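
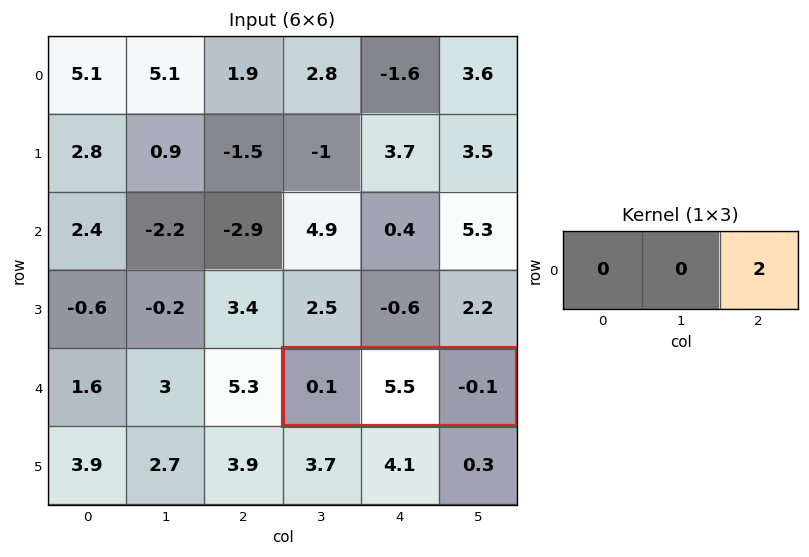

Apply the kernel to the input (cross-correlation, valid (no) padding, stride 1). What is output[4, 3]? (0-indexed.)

-0.2

The receptive field on the input at this output position is [0.1 5.5 -0.1]. Elementwise product with the kernel and sum: -0.1·2.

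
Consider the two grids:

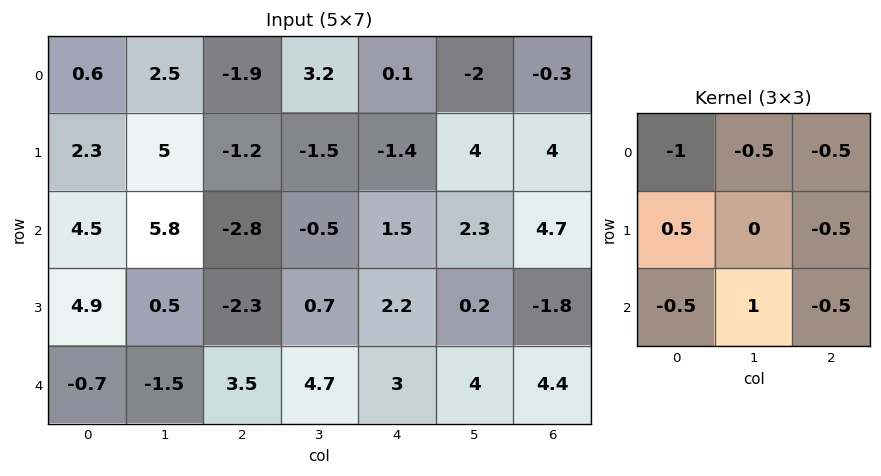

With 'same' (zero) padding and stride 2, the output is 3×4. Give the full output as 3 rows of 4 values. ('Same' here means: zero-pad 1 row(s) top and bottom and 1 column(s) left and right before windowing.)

-1.45 -3.3 -0.05 1
-1.9 -3.4 0.55 -6.75
-1.95 -2.8 -1.55 2.7

Output[0,0]: The receptive field on the zero-padded input at this output position is [0 0 0 / 0 0.6 2.5 / 0 2.3 5]. Elementwise product with the kernel and sum: 0·-1 + 0·-0.5 + 0·-0.5 + 0·0.5 + 2.5·-0.5 + 0·-0.5 + 2.3·1 + 5·-0.5.
Output[0,1]: The receptive field on the zero-padded input at this output position is [0 0 0 / 2.5 -1.9 3.2 / 5 -1.2 -1.5]. Elementwise product with the kernel and sum: 0·-1 + 0·-0.5 + 0·-0.5 + 2.5·0.5 + 3.2·-0.5 + 5·-0.5 + -1.2·1 + -1.5·-0.5.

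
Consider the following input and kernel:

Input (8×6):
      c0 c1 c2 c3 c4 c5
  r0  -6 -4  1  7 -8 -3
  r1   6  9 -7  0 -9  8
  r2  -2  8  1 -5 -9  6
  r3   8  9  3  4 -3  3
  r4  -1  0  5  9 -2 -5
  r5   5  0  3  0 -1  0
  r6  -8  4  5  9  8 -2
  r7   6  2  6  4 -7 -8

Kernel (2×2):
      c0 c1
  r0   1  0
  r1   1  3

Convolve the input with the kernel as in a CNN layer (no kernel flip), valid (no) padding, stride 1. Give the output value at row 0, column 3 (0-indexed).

-20

The receptive field on the input at this output position is [7 -8 / 0 -9]. Elementwise product with the kernel and sum: 7·1 + 0·1 + -9·3.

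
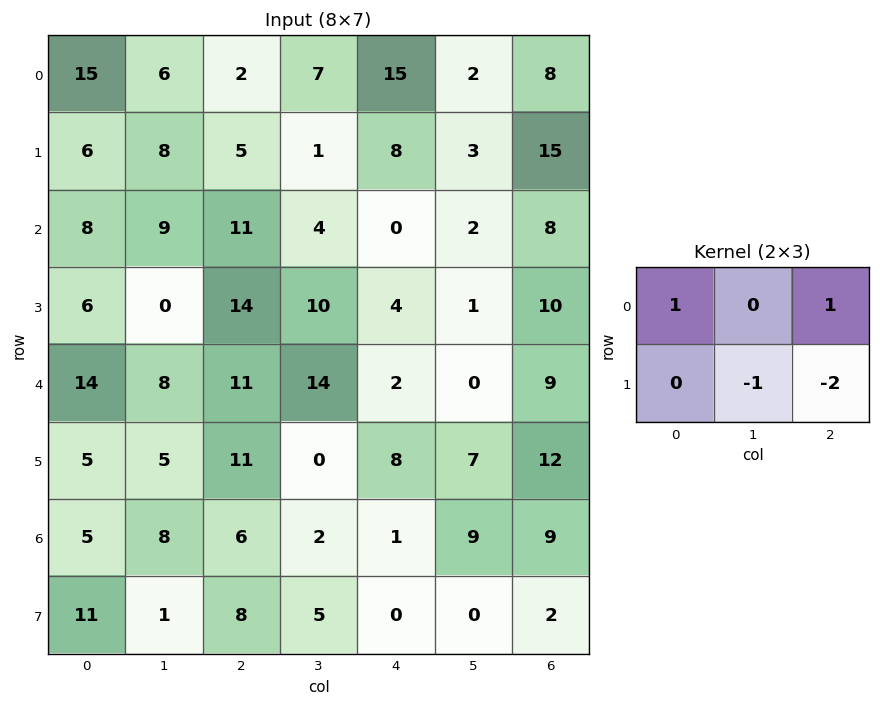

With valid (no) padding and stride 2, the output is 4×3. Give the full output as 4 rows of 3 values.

Output[0,0]: The receptive field on the input at this output position is [15 6 2 / 6 8 5]. Elementwise product with the kernel and sum: 15·1 + 2·1 + 8·-1 + 5·-2.
Output[0,1]: The receptive field on the input at this output position is [2 7 15 / 5 1 8]. Elementwise product with the kernel and sum: 2·1 + 15·1 + 1·-1 + 8·-2.

-1 0 -10
-9 -7 -13
-2 -3 -20
-6 2 6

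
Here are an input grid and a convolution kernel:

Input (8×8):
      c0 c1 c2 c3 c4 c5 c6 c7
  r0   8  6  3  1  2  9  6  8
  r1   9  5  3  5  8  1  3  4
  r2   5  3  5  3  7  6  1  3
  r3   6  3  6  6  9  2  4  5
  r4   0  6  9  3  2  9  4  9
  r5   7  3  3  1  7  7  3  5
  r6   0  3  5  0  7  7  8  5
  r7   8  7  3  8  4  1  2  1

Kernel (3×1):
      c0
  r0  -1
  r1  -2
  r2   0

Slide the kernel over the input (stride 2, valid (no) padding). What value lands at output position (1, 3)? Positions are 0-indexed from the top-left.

The receptive field on the input at this output position is [1 / 4 / 4]. Elementwise product with the kernel and sum: 1·-1 + 4·-2.

-9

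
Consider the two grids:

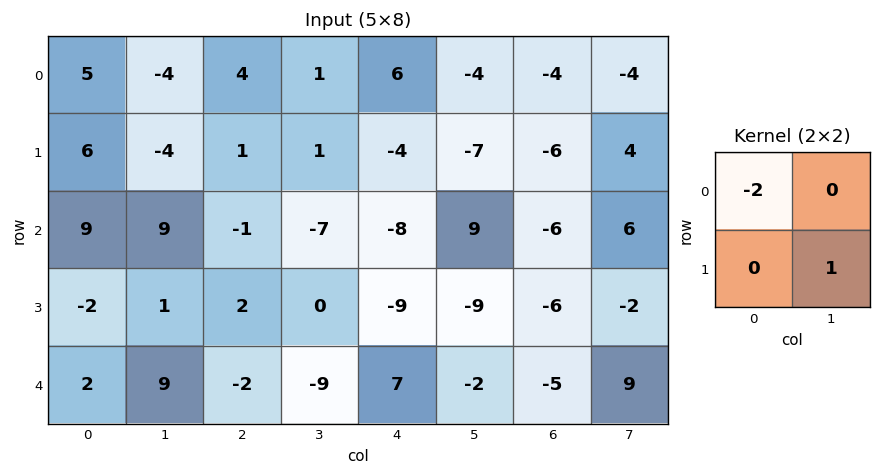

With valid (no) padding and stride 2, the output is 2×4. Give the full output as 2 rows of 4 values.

Output[0,0]: The receptive field on the input at this output position is [5 -4 / 6 -4]. Elementwise product with the kernel and sum: 5·-2 + -4·1.

-14 -7 -19 12
-17 2 7 10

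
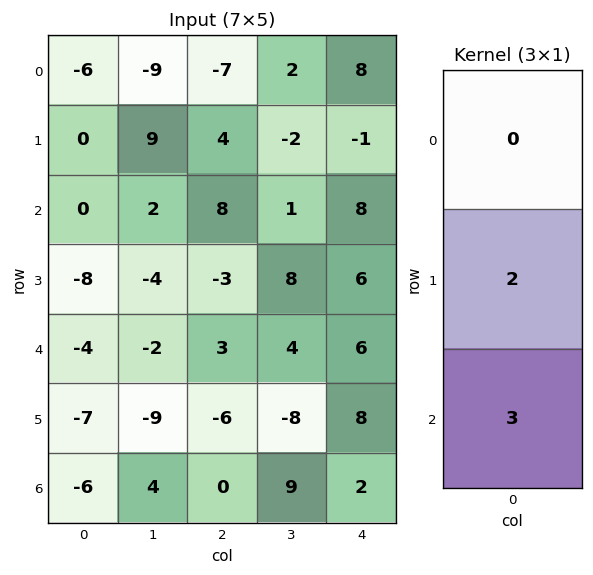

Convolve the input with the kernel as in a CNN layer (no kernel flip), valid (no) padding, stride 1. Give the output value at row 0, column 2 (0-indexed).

32

The receptive field on the input at this output position is [-7 / 4 / 8]. Elementwise product with the kernel and sum: 4·2 + 8·3.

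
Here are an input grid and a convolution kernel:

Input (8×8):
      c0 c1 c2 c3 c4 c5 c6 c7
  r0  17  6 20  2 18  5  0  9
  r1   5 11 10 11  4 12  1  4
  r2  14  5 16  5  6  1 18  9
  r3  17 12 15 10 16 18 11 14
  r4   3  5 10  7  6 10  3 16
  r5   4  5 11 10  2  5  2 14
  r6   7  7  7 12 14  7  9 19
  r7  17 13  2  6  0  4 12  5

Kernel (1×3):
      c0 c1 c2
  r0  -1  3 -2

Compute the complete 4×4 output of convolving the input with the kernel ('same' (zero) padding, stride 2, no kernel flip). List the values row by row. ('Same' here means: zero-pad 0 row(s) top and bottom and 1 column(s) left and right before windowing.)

39 50 42 -23
32 33 11 35
-1 11 -9 -33
7 -10 16 -18

Output[0,0]: The receptive field on the zero-padded input at this output position is [0 17 6]. Elementwise product with the kernel and sum: 0·-1 + 17·3 + 6·-2.
Output[0,1]: The receptive field on the zero-padded input at this output position is [6 20 2]. Elementwise product with the kernel and sum: 6·-1 + 20·3 + 2·-2.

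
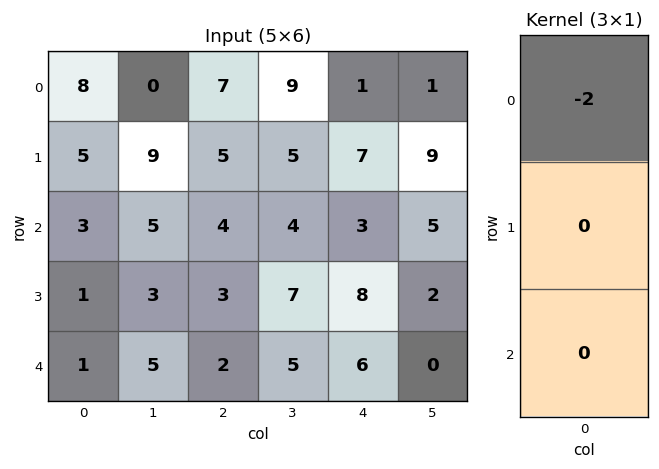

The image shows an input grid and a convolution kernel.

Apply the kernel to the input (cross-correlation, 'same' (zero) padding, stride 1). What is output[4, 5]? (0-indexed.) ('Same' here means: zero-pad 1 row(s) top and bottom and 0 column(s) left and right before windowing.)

The receptive field on the zero-padded input at this output position is [2 / 0 / 0]. Elementwise product with the kernel and sum: 2·-2.

-4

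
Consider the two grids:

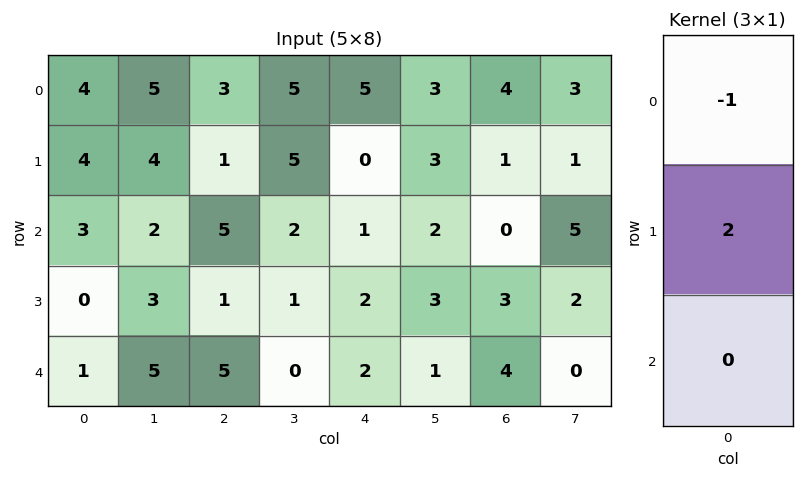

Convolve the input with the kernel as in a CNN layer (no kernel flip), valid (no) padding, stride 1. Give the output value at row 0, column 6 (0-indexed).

The receptive field on the input at this output position is [4 / 1 / 0]. Elementwise product with the kernel and sum: 4·-1 + 1·2.

-2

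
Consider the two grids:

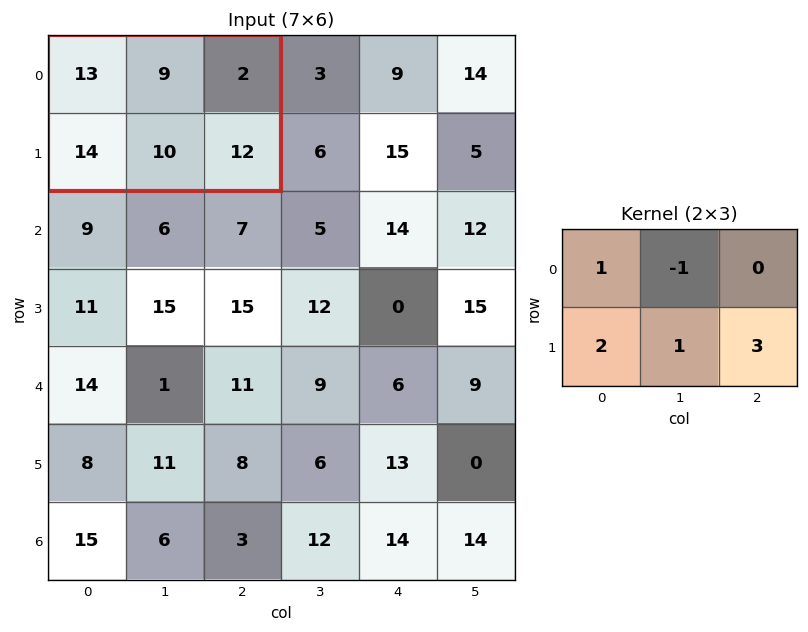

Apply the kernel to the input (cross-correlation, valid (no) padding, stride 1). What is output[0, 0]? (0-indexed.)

The receptive field on the input at this output position is [13 9 2 / 14 10 12]. Elementwise product with the kernel and sum: 13·1 + 9·-1 + 14·2 + 10·1 + 12·3.

78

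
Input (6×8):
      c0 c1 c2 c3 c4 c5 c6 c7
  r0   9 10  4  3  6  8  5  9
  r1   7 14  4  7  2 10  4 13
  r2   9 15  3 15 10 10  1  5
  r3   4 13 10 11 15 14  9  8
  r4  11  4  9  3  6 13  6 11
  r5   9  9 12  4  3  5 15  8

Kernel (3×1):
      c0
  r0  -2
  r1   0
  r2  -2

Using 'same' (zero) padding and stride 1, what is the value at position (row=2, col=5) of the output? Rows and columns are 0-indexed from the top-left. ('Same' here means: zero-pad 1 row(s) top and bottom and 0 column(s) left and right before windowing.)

-48

The receptive field on the zero-padded input at this output position is [10 / 10 / 14]. Elementwise product with the kernel and sum: 10·-2 + 14·-2.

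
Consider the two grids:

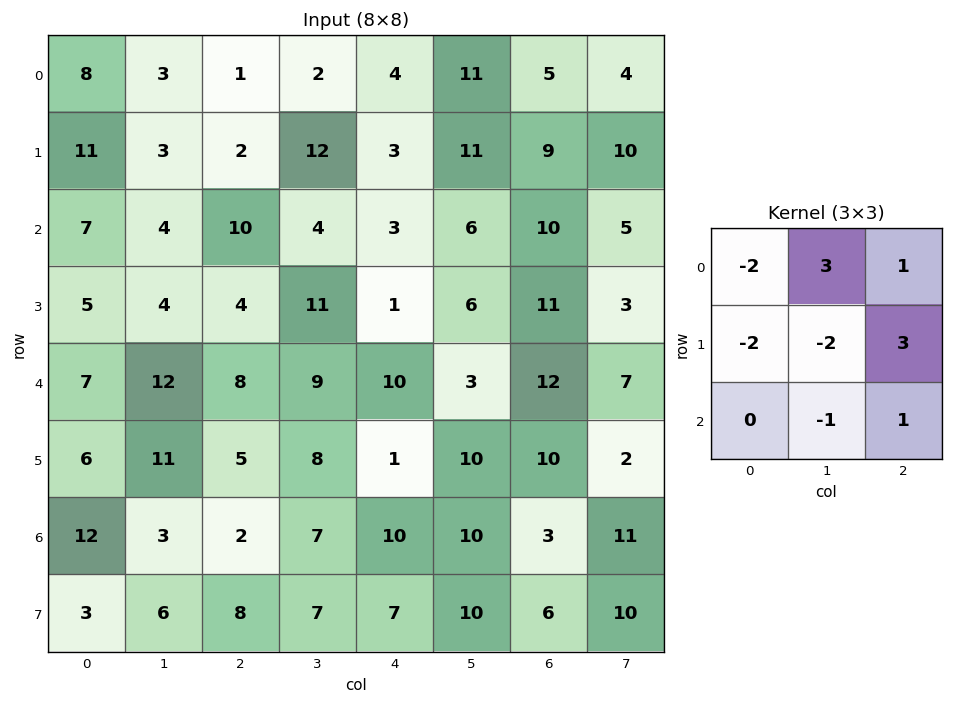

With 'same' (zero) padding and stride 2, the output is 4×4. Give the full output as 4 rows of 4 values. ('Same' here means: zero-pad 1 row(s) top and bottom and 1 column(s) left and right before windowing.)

-15 8 29 -19
33 3 5 -10
46 5 -33 7
17 11 -4 23

Output[0,0]: The receptive field on the zero-padded input at this output position is [0 0 0 / 0 8 3 / 0 11 3]. Elementwise product with the kernel and sum: 0·-2 + 0·3 + 0·1 + 0·-2 + 8·-2 + 3·3 + 11·-1 + 3·1.
Output[0,1]: The receptive field on the zero-padded input at this output position is [0 0 0 / 3 1 2 / 3 2 12]. Elementwise product with the kernel and sum: 0·-2 + 0·3 + 0·1 + 3·-2 + 1·-2 + 2·3 + 2·-1 + 12·1.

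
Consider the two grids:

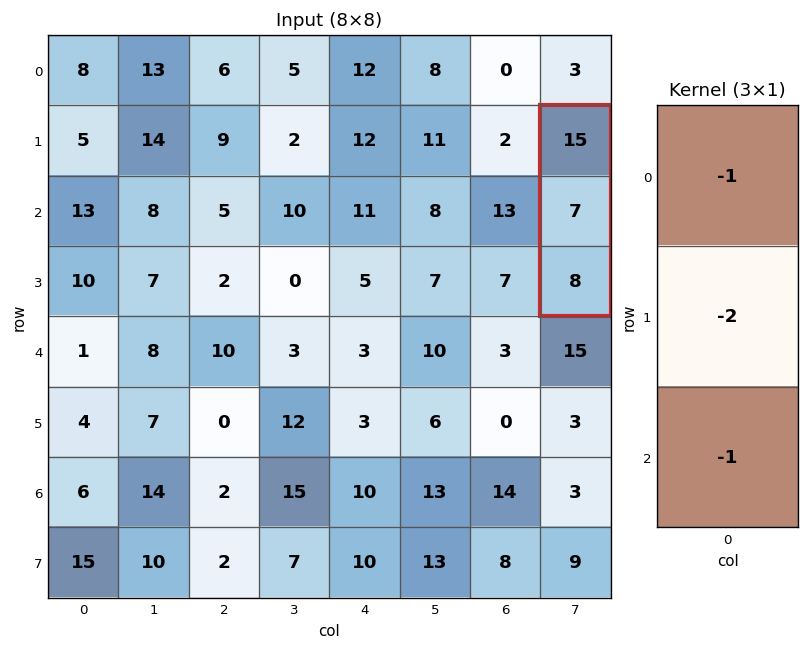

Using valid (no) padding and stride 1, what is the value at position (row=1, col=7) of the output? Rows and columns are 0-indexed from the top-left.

-37

The receptive field on the input at this output position is [15 / 7 / 8]. Elementwise product with the kernel and sum: 15·-1 + 7·-2 + 8·-1.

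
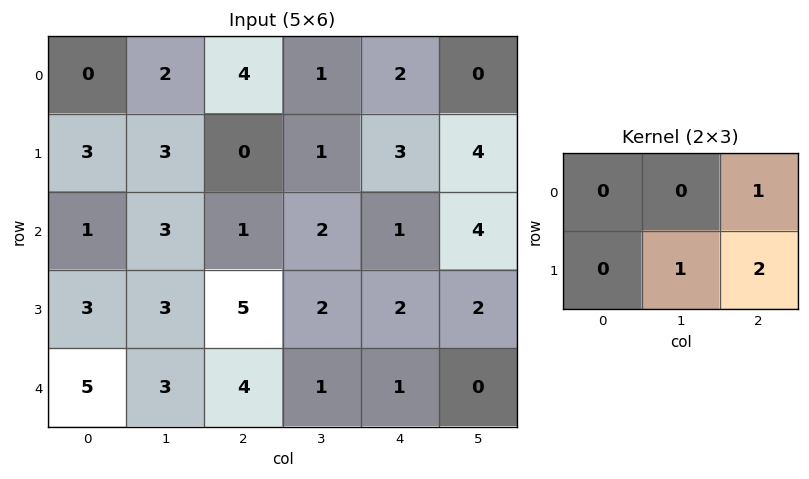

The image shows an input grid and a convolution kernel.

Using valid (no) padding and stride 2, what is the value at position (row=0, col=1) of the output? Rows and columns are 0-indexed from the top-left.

9

The receptive field on the input at this output position is [4 1 2 / 0 1 3]. Elementwise product with the kernel and sum: 2·1 + 1·1 + 3·2.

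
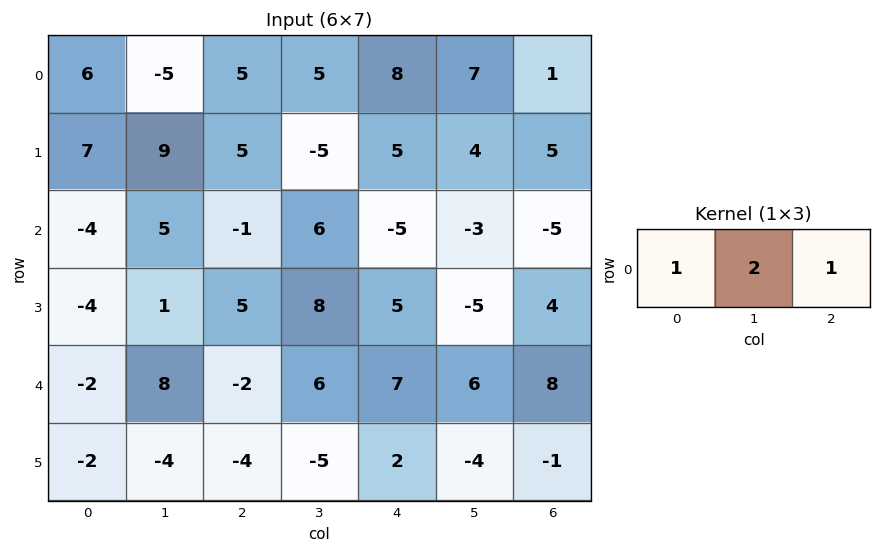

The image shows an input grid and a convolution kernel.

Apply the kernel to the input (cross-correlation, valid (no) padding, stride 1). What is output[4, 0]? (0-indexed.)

The receptive field on the input at this output position is [-2 8 -2]. Elementwise product with the kernel and sum: -2·1 + 8·2 + -2·1.

12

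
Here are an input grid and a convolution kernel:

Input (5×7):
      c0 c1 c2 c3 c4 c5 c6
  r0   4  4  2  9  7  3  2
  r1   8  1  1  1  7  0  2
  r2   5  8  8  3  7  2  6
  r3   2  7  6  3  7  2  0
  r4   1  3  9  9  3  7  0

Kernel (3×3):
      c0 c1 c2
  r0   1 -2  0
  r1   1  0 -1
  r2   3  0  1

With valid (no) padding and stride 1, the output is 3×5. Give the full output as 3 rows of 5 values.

26 27 9 7 33
15 28 25 -1 29
-3 14 31 24 19

Output[0,0]: The receptive field on the input at this output position is [4 4 2 / 8 1 1 / 5 8 8]. Elementwise product with the kernel and sum: 4·1 + 4·-2 + 8·1 + 1·-1 + 5·3 + 8·1.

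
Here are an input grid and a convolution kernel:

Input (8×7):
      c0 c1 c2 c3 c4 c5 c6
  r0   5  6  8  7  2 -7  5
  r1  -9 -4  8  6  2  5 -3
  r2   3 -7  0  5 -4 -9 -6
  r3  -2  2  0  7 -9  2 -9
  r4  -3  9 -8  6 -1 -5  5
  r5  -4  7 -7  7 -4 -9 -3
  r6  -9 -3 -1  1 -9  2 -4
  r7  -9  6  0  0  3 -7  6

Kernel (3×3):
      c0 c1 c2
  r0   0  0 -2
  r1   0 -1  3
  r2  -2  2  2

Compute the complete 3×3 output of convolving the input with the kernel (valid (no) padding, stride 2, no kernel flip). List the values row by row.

-8 -2 -46
6 0 -15
-2 -31 4

Output[0,0]: The receptive field on the input at this output position is [5 6 8 / -9 -4 8 / 3 -7 0]. Elementwise product with the kernel and sum: 8·-2 + -4·-1 + 8·3 + 3·-2 + -7·2 + 0·2.
Output[0,1]: The receptive field on the input at this output position is [8 7 2 / 8 6 2 / 0 5 -4]. Elementwise product with the kernel and sum: 2·-2 + 6·-1 + 2·3 + 0·-2 + 5·2 + -4·2.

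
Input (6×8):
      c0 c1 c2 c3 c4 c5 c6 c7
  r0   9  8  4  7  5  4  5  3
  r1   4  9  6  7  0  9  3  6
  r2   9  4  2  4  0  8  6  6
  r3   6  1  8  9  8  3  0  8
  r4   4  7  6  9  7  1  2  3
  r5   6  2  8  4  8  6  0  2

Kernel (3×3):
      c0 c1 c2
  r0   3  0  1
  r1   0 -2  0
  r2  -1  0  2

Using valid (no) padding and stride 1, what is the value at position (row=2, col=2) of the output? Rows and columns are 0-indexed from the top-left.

The receptive field on the input at this output position is [2 4 0 / 8 9 8 / 6 9 7]. Elementwise product with the kernel and sum: 2·3 + 0·1 + 9·-2 + 6·-1 + 7·2.

-4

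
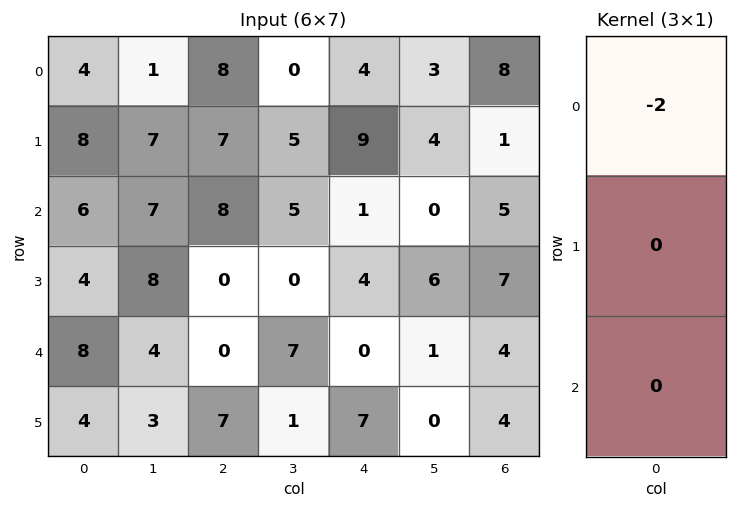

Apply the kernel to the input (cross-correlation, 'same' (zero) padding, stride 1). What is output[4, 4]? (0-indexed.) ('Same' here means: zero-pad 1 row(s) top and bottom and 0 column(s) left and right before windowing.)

-8

The receptive field on the zero-padded input at this output position is [4 / 0 / 7]. Elementwise product with the kernel and sum: 4·-2.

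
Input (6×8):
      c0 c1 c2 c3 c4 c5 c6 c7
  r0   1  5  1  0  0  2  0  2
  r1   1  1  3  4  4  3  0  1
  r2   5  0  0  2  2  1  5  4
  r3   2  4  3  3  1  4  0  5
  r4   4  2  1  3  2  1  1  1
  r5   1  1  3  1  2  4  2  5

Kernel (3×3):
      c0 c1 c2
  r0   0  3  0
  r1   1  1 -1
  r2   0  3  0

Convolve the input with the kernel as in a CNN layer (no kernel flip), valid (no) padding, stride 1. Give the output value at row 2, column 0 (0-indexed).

The receptive field on the input at this output position is [5 0 0 / 2 4 3 / 4 2 1]. Elementwise product with the kernel and sum: 0·3 + 2·1 + 4·1 + 3·-1 + 2·3.

9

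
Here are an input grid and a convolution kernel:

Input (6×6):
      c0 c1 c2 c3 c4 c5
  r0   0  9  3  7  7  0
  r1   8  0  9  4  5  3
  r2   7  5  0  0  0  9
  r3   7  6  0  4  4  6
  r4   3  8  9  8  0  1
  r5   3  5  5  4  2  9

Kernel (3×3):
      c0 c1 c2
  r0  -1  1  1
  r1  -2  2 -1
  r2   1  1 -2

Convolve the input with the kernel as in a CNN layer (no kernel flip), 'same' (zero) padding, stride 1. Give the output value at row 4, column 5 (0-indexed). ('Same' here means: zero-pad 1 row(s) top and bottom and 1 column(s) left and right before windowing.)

15

The receptive field on the zero-padded input at this output position is [4 6 0 / 0 1 0 / 2 9 0]. Elementwise product with the kernel and sum: 4·-1 + 6·1 + 0·1 + 0·-2 + 1·2 + 0·-1 + 2·1 + 9·1 + 0·-2.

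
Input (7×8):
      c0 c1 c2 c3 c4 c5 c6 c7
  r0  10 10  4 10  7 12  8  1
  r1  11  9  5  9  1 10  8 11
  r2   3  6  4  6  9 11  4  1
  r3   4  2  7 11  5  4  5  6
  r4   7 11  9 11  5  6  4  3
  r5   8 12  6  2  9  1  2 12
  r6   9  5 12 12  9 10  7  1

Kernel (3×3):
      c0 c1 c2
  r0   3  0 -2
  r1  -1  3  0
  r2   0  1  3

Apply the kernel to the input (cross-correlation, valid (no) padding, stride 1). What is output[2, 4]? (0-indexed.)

44

The receptive field on the input at this output position is [9 11 4 / 5 4 5 / 5 6 4]. Elementwise product with the kernel and sum: 9·3 + 4·-2 + 5·-1 + 4·3 + 6·1 + 4·3.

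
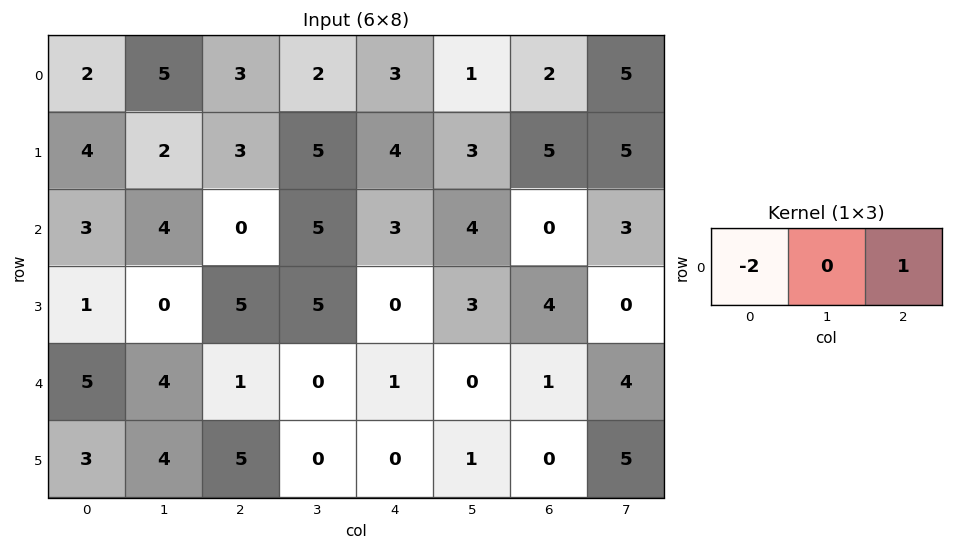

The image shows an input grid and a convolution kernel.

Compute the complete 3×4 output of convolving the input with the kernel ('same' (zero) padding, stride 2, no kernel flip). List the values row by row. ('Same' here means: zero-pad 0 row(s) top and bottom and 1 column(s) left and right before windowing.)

5 -8 -3 3
4 -3 -6 -5
4 -8 0 4

Output[0,0]: The receptive field on the zero-padded input at this output position is [0 2 5]. Elementwise product with the kernel and sum: 0·-2 + 5·1.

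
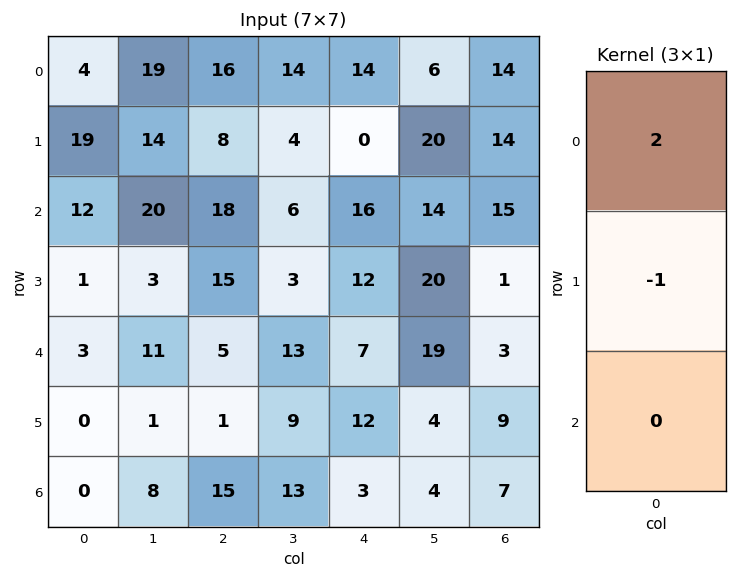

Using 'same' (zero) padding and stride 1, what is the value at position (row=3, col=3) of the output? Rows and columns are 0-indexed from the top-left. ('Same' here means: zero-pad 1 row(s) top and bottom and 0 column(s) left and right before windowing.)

The receptive field on the zero-padded input at this output position is [6 / 3 / 13]. Elementwise product with the kernel and sum: 6·2 + 3·-1.

9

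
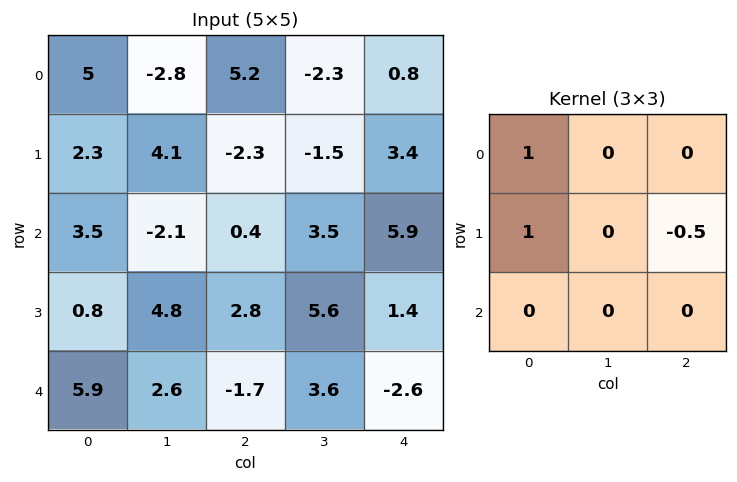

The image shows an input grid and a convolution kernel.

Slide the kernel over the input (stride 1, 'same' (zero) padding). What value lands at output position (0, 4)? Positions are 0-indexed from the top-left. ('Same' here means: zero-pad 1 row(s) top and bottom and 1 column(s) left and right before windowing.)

The receptive field on the zero-padded input at this output position is [0 0 0 / -2.3 0.8 0 / -1.5 3.4 0]. Elementwise product with the kernel and sum: 0·1 + -2.3·1 + 0·-0.5.

-2.3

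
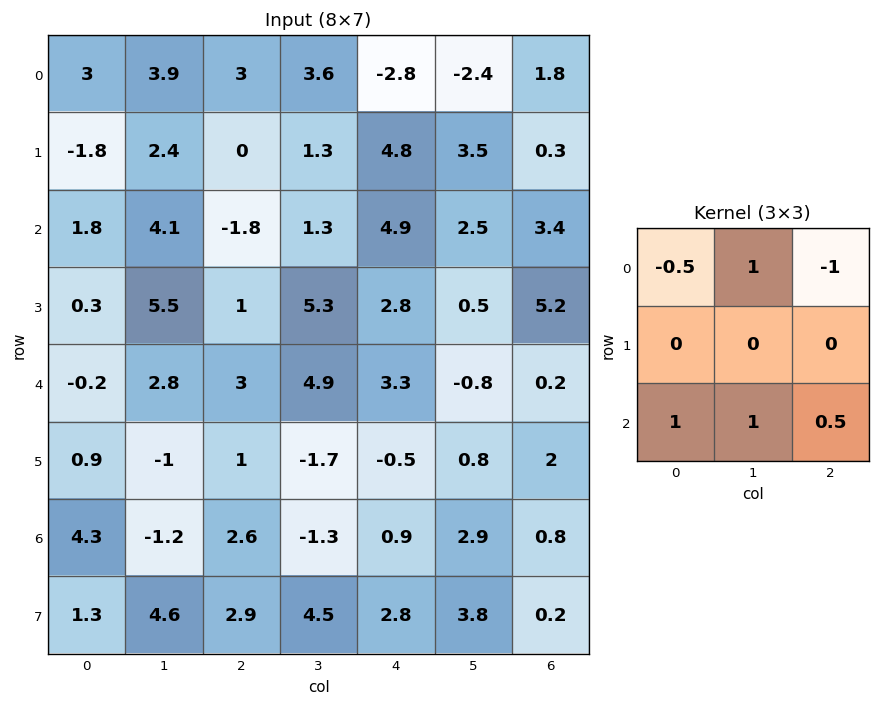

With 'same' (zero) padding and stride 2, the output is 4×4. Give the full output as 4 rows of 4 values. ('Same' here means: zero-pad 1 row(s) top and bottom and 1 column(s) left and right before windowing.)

-0.6 3.05 7.85 3.8
-1.15 6.65 9 4.25
-4.8 -7.9 -2.15 7.75
5.5 12.95 8.75 5.6

Output[0,0]: The receptive field on the zero-padded input at this output position is [0 0 0 / 0 3 3.9 / 0 -1.8 2.4]. Elementwise product with the kernel and sum: 0·-0.5 + 0·1 + 0·-1 + 0·1 + -1.8·1 + 2.4·0.5.
Output[0,1]: The receptive field on the zero-padded input at this output position is [0 0 0 / 3.9 3 3.6 / 2.4 0 1.3]. Elementwise product with the kernel and sum: 0·-0.5 + 0·1 + 0·-1 + 2.4·1 + 0·1 + 1.3·0.5.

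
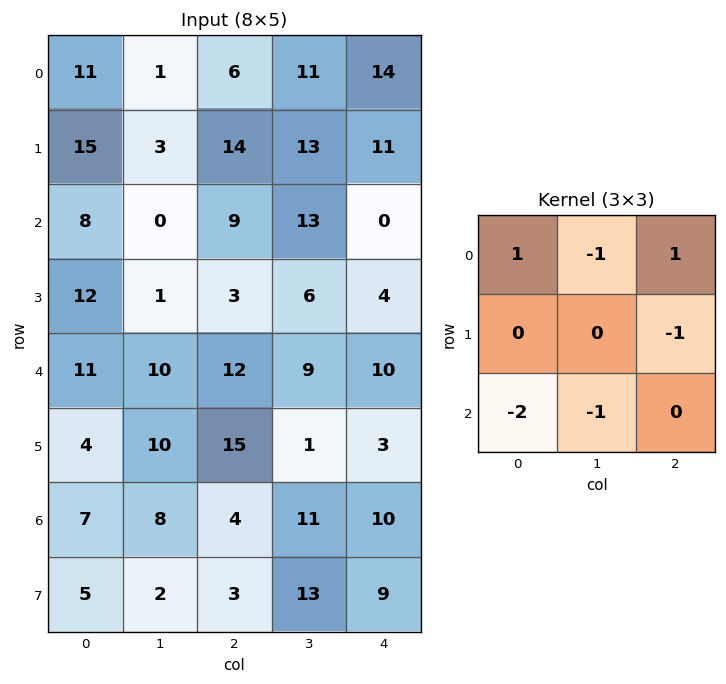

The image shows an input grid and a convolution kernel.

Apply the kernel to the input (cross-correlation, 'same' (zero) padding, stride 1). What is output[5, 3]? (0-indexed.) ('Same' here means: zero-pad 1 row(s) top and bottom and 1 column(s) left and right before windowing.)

-9

The receptive field on the zero-padded input at this output position is [12 9 10 / 15 1 3 / 4 11 10]. Elementwise product with the kernel and sum: 12·1 + 9·-1 + 10·1 + 3·-1 + 4·-2 + 11·-1.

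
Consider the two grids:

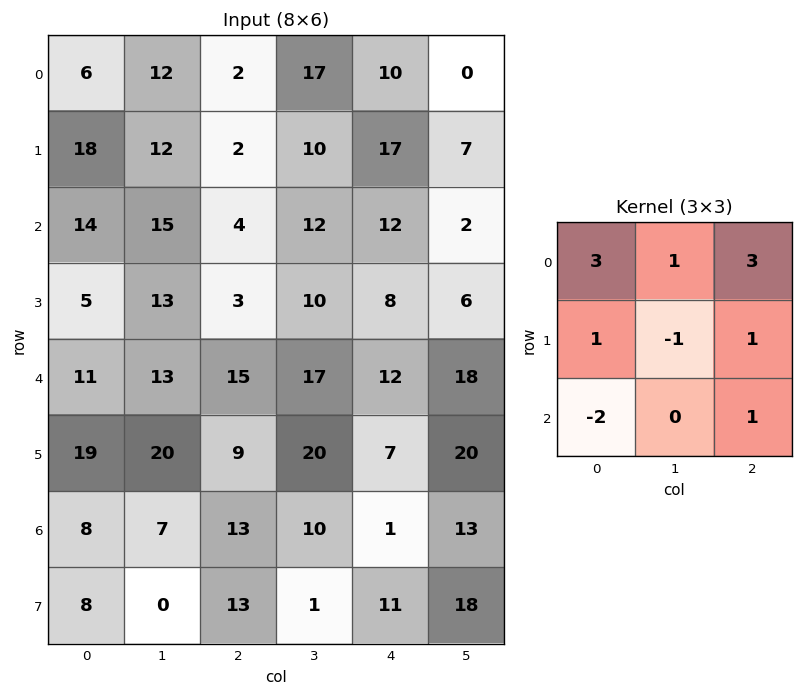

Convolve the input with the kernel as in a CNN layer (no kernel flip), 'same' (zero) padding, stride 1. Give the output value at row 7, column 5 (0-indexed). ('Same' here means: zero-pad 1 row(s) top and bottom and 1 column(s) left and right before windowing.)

9

The receptive field on the zero-padded input at this output position is [1 13 0 / 11 18 0 / 0 0 0]. Elementwise product with the kernel and sum: 1·3 + 13·1 + 0·3 + 11·1 + 18·-1 + 0·1 + 0·-2 + 0·1.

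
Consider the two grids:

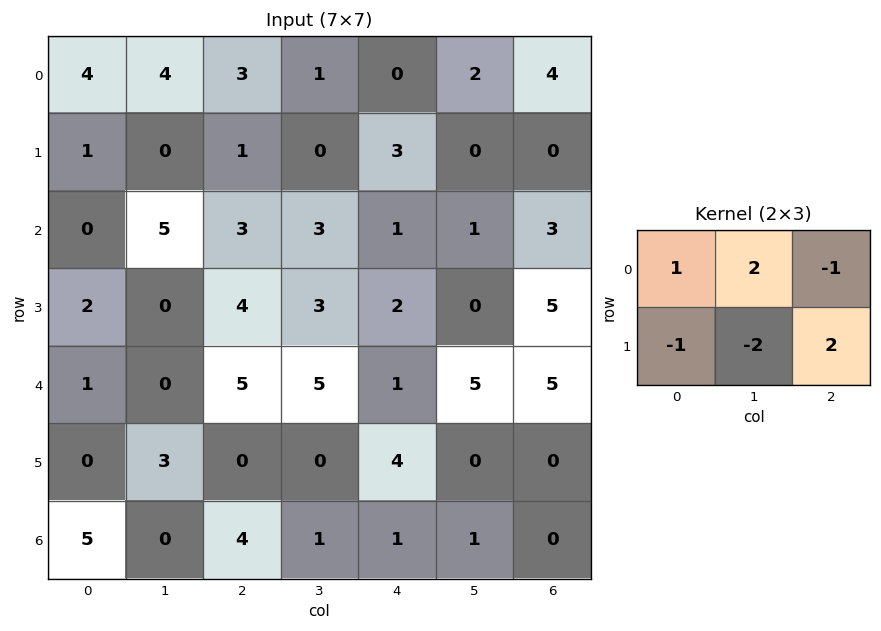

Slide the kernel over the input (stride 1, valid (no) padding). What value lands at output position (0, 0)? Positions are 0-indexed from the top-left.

10

The receptive field on the input at this output position is [4 4 3 / 1 0 1]. Elementwise product with the kernel and sum: 4·1 + 4·2 + 3·-1 + 1·-1 + 0·-2 + 1·2.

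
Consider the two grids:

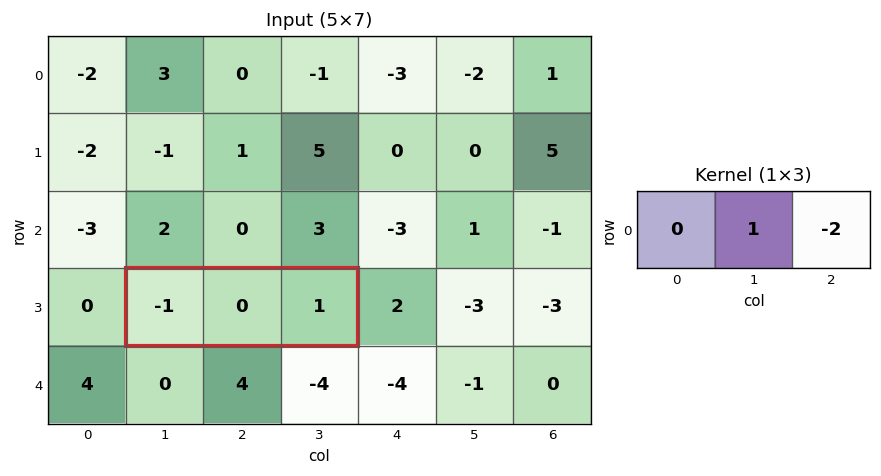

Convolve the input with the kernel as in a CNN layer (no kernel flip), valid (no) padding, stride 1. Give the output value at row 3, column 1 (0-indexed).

-2

The receptive field on the input at this output position is [-1 0 1]. Elementwise product with the kernel and sum: 0·1 + 1·-2.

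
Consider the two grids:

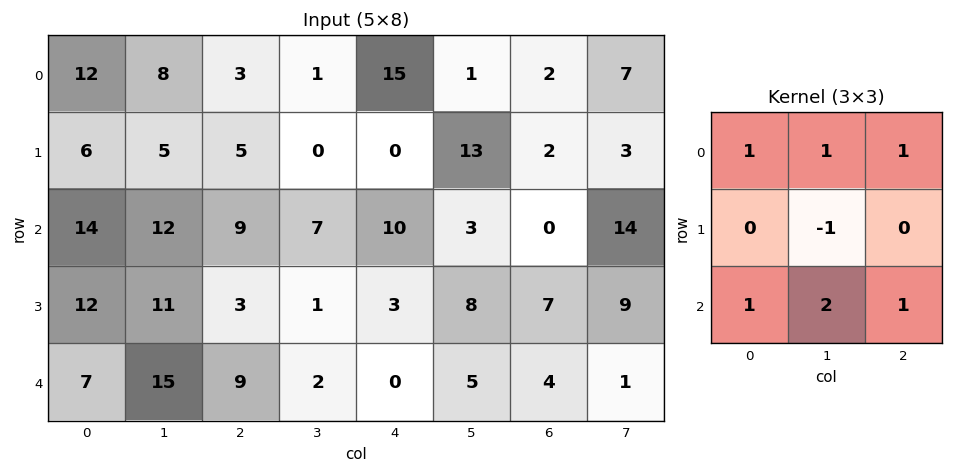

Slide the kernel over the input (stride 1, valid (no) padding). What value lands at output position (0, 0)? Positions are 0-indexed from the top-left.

The receptive field on the input at this output position is [12 8 3 / 6 5 5 / 14 12 9]. Elementwise product with the kernel and sum: 12·1 + 8·1 + 3·1 + 5·-1 + 14·1 + 12·2 + 9·1.

65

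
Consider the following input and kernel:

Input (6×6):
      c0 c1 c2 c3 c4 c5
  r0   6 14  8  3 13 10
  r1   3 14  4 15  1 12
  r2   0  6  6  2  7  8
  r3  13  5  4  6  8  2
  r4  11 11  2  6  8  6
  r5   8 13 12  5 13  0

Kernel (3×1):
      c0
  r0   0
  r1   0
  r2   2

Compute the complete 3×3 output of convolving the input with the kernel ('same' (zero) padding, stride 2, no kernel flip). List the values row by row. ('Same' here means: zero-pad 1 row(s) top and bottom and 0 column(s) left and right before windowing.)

6 8 2
26 8 16
16 24 26

Output[0,0]: The receptive field on the zero-padded input at this output position is [0 / 6 / 3]. Elementwise product with the kernel and sum: 3·2.
Output[0,1]: The receptive field on the zero-padded input at this output position is [0 / 8 / 4]. Elementwise product with the kernel and sum: 4·2.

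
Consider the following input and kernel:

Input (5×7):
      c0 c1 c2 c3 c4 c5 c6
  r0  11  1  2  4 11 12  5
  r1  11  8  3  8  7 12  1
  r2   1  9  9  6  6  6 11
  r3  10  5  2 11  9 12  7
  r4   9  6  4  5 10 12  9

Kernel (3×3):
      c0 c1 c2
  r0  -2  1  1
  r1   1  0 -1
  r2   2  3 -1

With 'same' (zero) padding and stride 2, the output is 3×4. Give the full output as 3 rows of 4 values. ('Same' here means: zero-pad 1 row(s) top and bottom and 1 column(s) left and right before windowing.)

Output[0,0]: The receptive field on the zero-padded input at this output position is [0 0 0 / 0 11 1 / 0 11 8]. Elementwise product with the kernel and sum: 0·-2 + 0·1 + 0·1 + 0·1 + 1·-1 + 0·2 + 11·3 + 8·-1.

24 14 17 39
35 3 40 28
9 4 -8 -5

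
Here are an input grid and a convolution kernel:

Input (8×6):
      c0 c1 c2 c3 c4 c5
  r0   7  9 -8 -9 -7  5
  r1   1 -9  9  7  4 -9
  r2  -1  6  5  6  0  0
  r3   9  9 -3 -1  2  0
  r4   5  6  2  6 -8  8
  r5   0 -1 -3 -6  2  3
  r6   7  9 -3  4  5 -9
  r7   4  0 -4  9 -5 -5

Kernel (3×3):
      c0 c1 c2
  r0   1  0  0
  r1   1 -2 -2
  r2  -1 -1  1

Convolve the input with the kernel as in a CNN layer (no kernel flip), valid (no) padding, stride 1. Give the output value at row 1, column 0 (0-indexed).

-43

The receptive field on the input at this output position is [1 -9 9 / -1 6 5 / 9 9 -3]. Elementwise product with the kernel and sum: 1·1 + -1·1 + 6·-2 + 5·-2 + 9·-1 + 9·-1 + -3·1.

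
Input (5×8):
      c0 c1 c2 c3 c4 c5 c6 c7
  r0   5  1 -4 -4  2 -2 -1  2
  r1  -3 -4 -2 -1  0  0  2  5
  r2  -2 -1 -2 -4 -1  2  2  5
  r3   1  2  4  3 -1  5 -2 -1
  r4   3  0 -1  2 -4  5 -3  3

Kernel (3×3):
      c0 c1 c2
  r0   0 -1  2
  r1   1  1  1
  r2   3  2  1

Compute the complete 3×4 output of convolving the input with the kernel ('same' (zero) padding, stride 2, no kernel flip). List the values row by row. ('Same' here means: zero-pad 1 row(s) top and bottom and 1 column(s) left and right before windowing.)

-4 -24 -7 8
-4 10 9 27
6 3 14 5

Output[0,0]: The receptive field on the zero-padded input at this output position is [0 0 0 / 0 5 1 / 0 -3 -4]. Elementwise product with the kernel and sum: 0·-1 + 0·2 + 0·1 + 5·1 + 1·1 + 0·3 + -3·2 + -4·1.
Output[0,1]: The receptive field on the zero-padded input at this output position is [0 0 0 / 1 -4 -4 / -4 -2 -1]. Elementwise product with the kernel and sum: 0·-1 + 0·2 + 1·1 + -4·1 + -4·1 + -4·3 + -2·2 + -1·1.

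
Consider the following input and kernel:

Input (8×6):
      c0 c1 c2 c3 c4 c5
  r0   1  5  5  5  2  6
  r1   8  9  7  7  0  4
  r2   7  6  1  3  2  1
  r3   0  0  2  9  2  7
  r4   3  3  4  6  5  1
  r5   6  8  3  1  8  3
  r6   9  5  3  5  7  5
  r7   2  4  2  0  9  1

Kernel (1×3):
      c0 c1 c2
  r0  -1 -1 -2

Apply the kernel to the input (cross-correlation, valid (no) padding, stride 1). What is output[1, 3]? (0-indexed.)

-15

The receptive field on the input at this output position is [7 0 4]. Elementwise product with the kernel and sum: 7·-1 + 0·-1 + 4·-2.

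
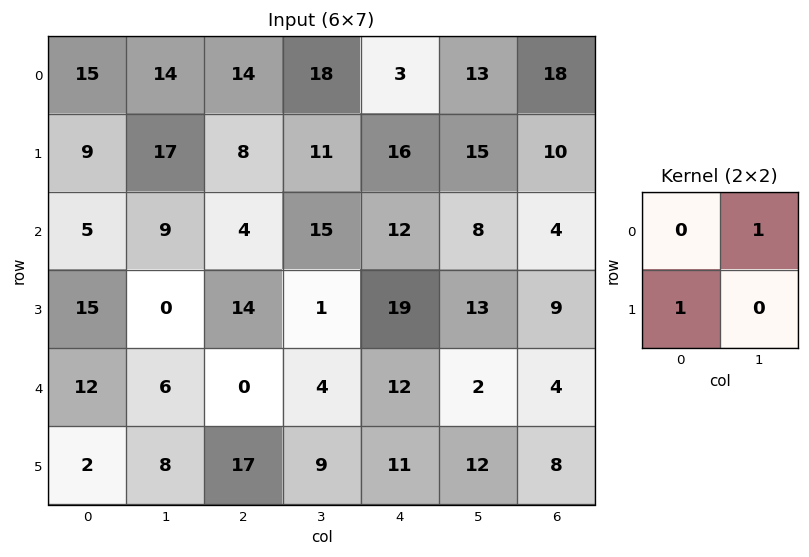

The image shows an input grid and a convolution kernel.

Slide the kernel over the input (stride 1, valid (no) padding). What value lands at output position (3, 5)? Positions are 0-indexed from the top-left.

11

The receptive field on the input at this output position is [13 9 / 2 4]. Elementwise product with the kernel and sum: 9·1 + 2·1.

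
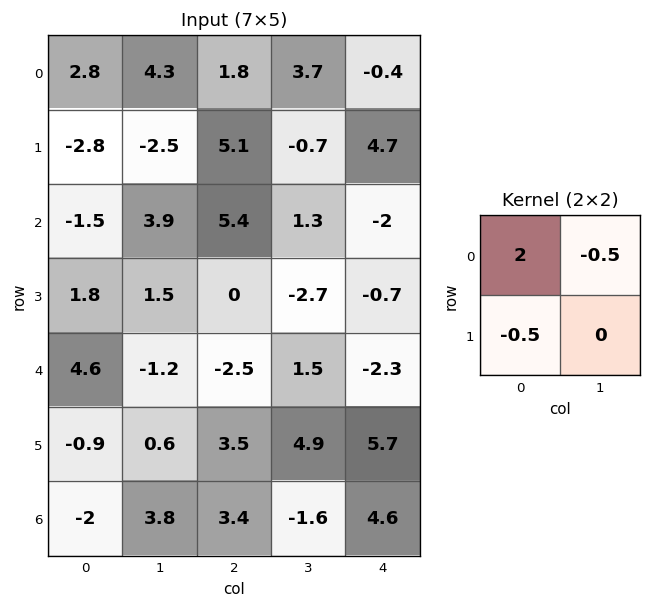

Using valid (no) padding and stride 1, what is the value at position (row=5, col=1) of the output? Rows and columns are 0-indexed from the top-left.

The receptive field on the input at this output position is [0.6 3.5 / 3.8 3.4]. Elementwise product with the kernel and sum: 0.6·2 + 3.5·-0.5 + 3.8·-0.5.

-2.45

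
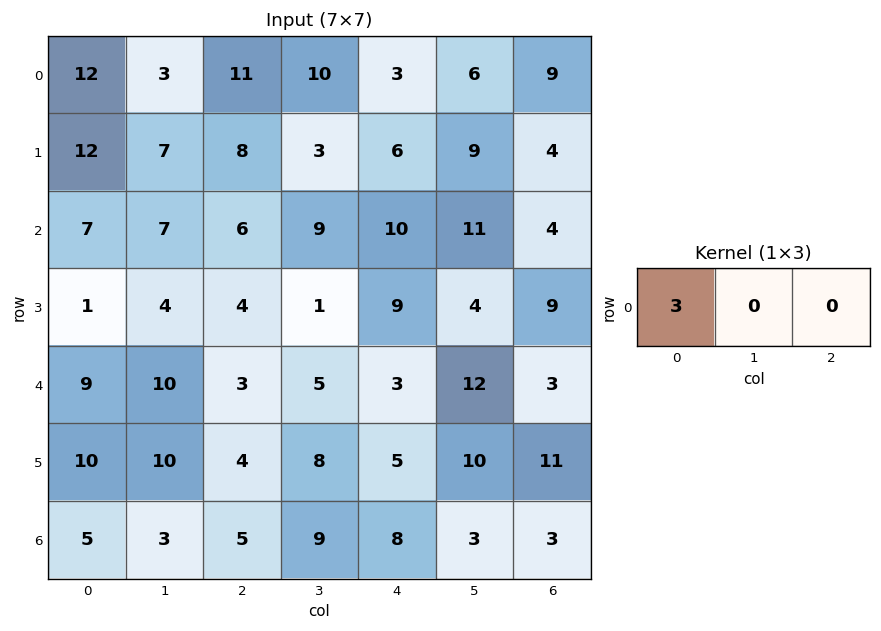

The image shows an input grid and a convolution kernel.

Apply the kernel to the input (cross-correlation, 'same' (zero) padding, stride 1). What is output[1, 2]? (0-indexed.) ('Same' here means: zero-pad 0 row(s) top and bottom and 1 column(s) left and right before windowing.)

21

The receptive field on the zero-padded input at this output position is [7 8 3]. Elementwise product with the kernel and sum: 7·3.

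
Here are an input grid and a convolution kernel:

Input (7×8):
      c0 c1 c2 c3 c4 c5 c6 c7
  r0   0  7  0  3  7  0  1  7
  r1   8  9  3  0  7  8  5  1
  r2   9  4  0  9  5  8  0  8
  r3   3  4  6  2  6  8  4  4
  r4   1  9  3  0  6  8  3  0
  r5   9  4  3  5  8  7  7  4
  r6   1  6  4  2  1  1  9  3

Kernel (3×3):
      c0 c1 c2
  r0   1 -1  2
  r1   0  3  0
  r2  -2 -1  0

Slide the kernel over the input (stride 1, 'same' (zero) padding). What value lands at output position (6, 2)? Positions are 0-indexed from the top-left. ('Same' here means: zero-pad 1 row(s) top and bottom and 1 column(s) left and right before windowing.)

The receptive field on the zero-padded input at this output position is [4 3 5 / 6 4 2 / 0 0 0]. Elementwise product with the kernel and sum: 4·1 + 3·-1 + 5·2 + 4·3 + 0·-2 + 0·-1.

23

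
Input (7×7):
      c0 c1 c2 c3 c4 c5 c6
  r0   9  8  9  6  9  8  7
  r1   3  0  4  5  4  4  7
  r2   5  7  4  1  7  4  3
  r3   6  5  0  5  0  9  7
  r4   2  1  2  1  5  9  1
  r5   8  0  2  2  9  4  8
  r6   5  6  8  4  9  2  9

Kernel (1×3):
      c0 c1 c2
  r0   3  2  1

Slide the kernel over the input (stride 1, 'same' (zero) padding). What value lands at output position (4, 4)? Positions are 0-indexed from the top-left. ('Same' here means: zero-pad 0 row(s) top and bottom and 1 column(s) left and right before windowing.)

22

The receptive field on the zero-padded input at this output position is [1 5 9]. Elementwise product with the kernel and sum: 1·3 + 5·2 + 9·1.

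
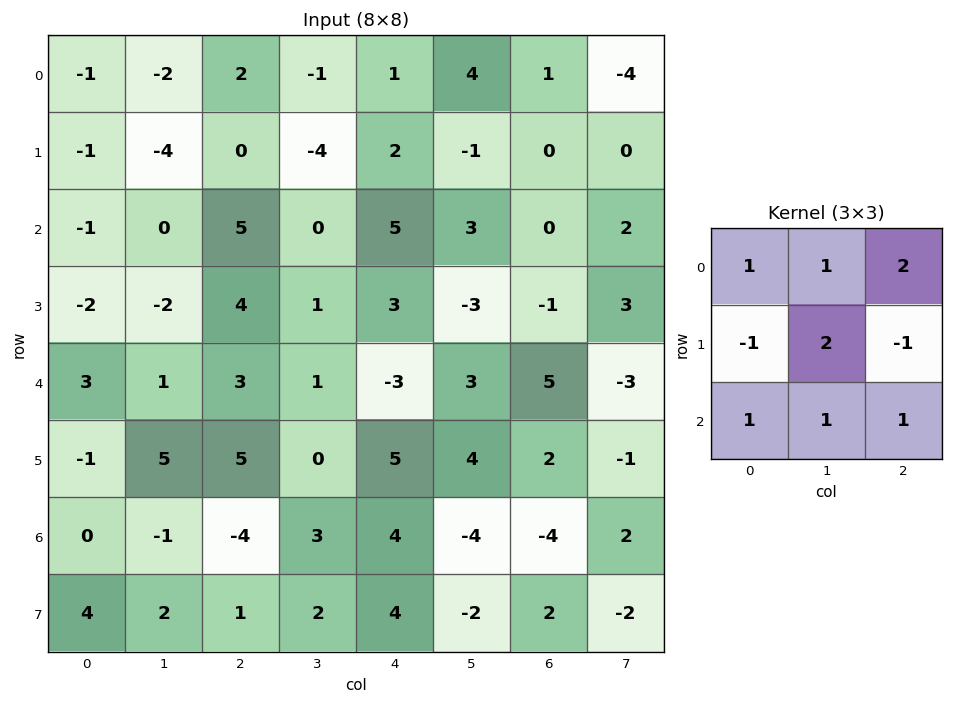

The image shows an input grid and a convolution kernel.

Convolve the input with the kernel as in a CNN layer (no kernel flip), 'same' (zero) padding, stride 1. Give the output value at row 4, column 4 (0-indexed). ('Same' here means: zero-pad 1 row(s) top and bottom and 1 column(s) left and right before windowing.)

The receptive field on the zero-padded input at this output position is [1 3 -3 / 1 -3 3 / 0 5 4]. Elementwise product with the kernel and sum: 1·1 + 3·1 + -3·2 + 1·-1 + -3·2 + 3·-1 + 0·1 + 5·1 + 4·1.

-3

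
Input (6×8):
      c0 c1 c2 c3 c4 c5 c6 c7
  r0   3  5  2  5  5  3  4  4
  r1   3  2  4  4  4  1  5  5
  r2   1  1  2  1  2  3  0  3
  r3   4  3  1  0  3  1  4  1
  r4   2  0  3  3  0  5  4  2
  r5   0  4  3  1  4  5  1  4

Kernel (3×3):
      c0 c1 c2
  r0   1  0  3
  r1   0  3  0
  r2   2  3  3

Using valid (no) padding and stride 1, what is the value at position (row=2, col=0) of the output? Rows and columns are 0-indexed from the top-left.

The receptive field on the input at this output position is [1 1 2 / 4 3 1 / 2 0 3]. Elementwise product with the kernel and sum: 1·1 + 2·3 + 3·3 + 2·2 + 0·3 + 3·3.

29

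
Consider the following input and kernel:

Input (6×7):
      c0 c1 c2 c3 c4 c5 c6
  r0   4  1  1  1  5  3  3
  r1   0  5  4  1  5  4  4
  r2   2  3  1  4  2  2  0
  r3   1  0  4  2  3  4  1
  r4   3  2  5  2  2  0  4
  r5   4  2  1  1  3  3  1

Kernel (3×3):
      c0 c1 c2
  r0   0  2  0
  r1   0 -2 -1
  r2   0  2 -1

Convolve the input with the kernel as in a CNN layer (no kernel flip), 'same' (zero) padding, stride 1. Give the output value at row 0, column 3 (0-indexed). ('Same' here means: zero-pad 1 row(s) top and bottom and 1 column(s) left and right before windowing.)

-10

The receptive field on the zero-padded input at this output position is [0 0 0 / 1 1 5 / 4 1 5]. Elementwise product with the kernel and sum: 0·2 + 1·-2 + 5·-1 + 1·2 + 5·-1.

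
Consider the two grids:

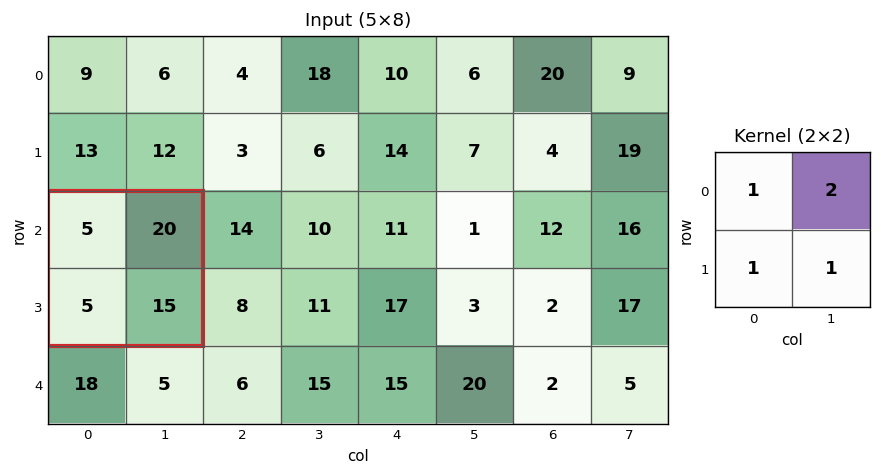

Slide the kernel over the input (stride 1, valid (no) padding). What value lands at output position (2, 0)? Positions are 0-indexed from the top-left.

65

The receptive field on the input at this output position is [5 20 / 5 15]. Elementwise product with the kernel and sum: 5·1 + 20·2 + 5·1 + 15·1.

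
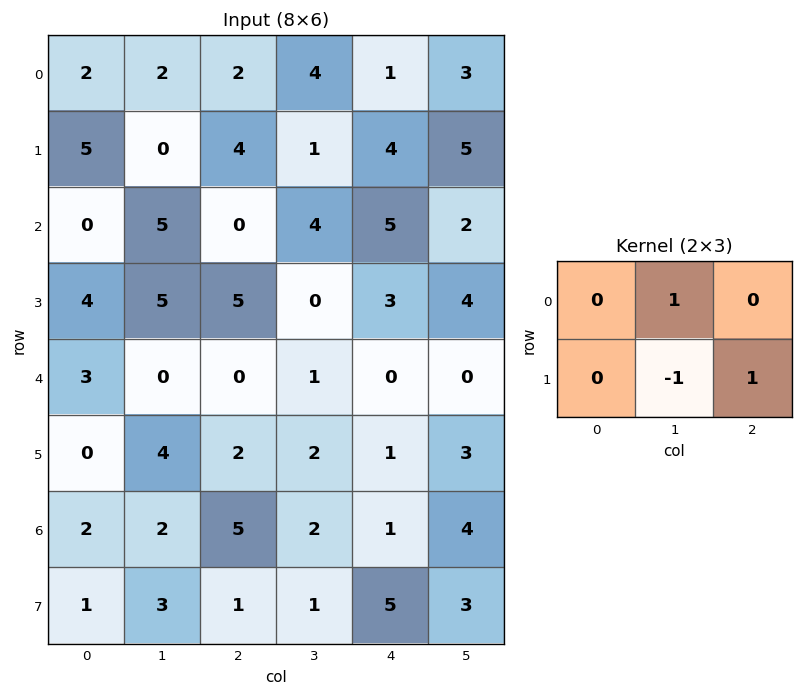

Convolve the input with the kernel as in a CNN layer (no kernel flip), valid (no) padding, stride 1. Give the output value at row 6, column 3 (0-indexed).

-1

The receptive field on the input at this output position is [2 1 4 / 1 5 3]. Elementwise product with the kernel and sum: 1·1 + 5·-1 + 3·1.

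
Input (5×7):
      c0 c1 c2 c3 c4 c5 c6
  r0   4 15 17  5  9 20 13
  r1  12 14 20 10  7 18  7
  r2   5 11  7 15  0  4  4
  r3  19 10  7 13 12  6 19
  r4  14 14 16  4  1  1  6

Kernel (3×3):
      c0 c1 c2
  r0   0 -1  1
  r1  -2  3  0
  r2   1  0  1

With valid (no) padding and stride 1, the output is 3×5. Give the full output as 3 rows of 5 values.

32 46 1 31 37
55 12 47 0 32
18 27 27 19 1

Output[0,0]: The receptive field on the input at this output position is [4 15 17 / 12 14 20 / 5 11 7]. Elementwise product with the kernel and sum: 15·-1 + 17·1 + 12·-2 + 14·3 + 5·1 + 7·1.
Output[0,1]: The receptive field on the input at this output position is [15 17 5 / 14 20 10 / 11 7 15]. Elementwise product with the kernel and sum: 17·-1 + 5·1 + 14·-2 + 20·3 + 11·1 + 15·1.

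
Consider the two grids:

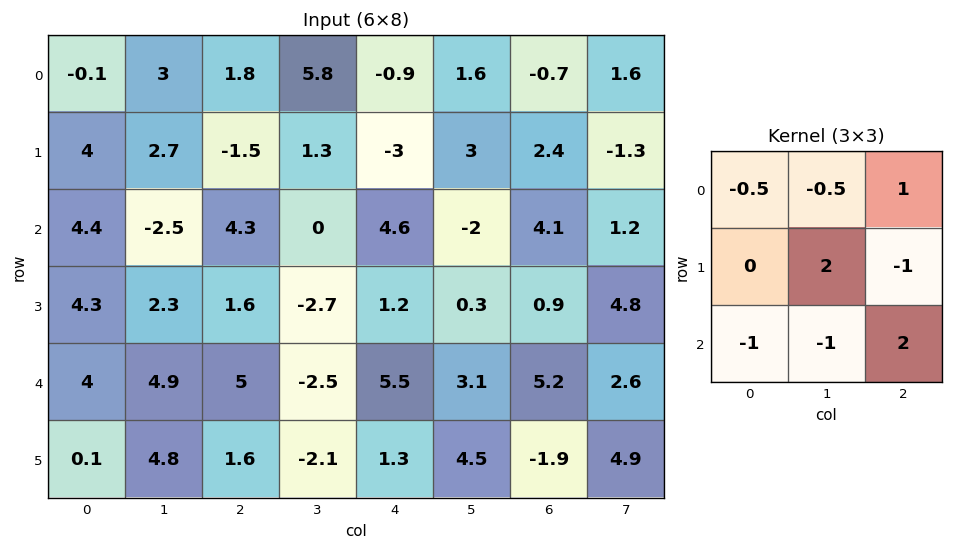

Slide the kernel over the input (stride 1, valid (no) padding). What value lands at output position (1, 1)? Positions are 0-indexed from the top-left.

-0

The receptive field on the input at this output position is [2.7 -1.5 1.3 / -2.5 4.3 0 / 2.3 1.6 -2.7]. Elementwise product with the kernel and sum: 2.7·-0.5 + -1.5·-0.5 + 1.3·1 + 4.3·2 + 0·-1 + 2.3·-1 + 1.6·-1 + -2.7·2.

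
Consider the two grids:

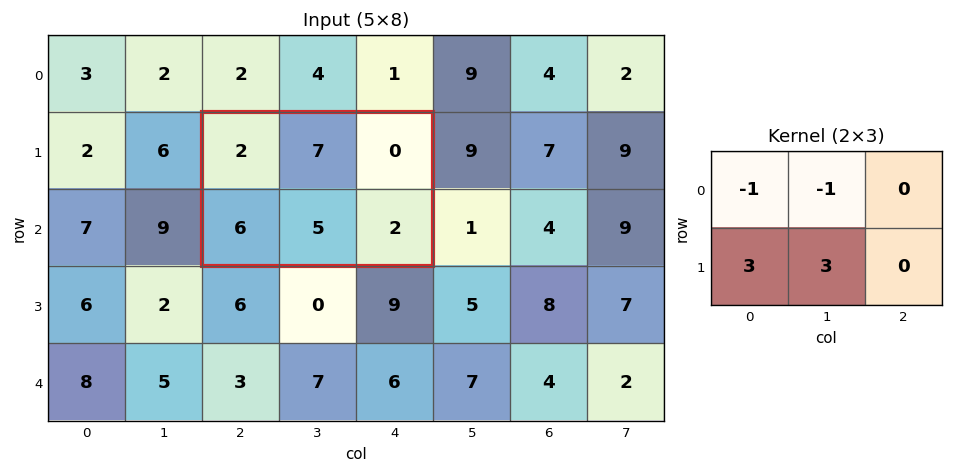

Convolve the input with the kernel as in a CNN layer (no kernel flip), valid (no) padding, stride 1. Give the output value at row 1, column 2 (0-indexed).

The receptive field on the input at this output position is [2 7 0 / 6 5 2]. Elementwise product with the kernel and sum: 2·-1 + 7·-1 + 6·3 + 5·3.

24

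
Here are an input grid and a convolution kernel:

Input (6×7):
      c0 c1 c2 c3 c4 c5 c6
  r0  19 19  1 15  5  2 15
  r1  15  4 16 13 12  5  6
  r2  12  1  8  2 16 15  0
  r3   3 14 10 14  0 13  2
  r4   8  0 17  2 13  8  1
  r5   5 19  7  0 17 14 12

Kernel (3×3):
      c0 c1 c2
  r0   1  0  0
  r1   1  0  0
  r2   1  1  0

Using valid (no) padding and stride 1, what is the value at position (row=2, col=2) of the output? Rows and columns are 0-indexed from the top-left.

The receptive field on the input at this output position is [8 2 16 / 10 14 0 / 17 2 13]. Elementwise product with the kernel and sum: 8·1 + 10·1 + 17·1 + 2·1.

37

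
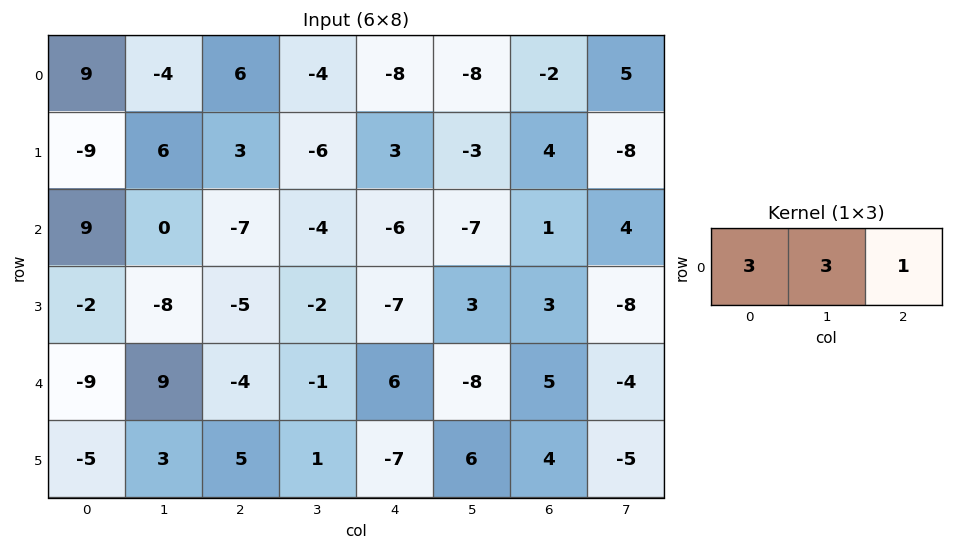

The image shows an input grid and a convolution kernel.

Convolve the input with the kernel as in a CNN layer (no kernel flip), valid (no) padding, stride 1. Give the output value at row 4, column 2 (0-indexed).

The receptive field on the input at this output position is [-4 -1 6]. Elementwise product with the kernel and sum: -4·3 + -1·3 + 6·1.

-9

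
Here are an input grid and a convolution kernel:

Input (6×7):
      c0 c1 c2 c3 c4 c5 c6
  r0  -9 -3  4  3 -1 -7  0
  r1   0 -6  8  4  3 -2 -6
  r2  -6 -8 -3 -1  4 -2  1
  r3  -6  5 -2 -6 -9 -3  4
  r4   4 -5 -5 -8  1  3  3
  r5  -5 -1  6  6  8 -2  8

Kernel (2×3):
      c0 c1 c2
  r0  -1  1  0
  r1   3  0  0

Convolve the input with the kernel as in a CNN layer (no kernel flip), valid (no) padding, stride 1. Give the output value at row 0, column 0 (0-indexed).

The receptive field on the input at this output position is [-9 -3 4 / 0 -6 8]. Elementwise product with the kernel and sum: -9·-1 + -3·1 + 0·3.

6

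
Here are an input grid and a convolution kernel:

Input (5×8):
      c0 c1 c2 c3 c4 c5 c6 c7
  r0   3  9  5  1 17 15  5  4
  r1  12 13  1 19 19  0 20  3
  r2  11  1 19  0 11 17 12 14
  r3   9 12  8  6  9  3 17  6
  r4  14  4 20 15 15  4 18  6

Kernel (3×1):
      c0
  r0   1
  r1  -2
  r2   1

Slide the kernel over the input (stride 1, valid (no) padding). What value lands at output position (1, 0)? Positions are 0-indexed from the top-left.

The receptive field on the input at this output position is [12 / 11 / 9]. Elementwise product with the kernel and sum: 12·1 + 11·-2 + 9·1.

-1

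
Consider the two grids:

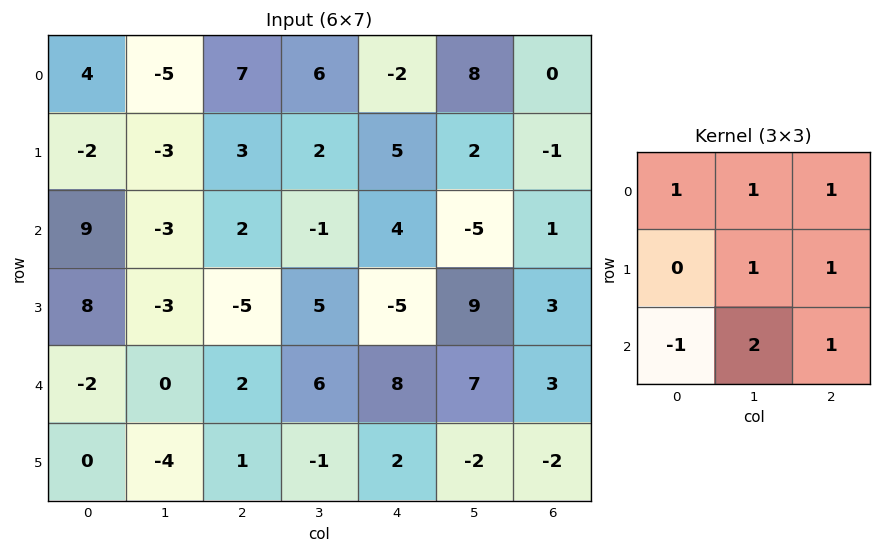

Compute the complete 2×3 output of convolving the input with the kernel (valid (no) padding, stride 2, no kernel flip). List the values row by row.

Output[0,0]: The receptive field on the input at this output position is [4 -5 7 / -2 -3 3 / 9 -3 2]. Elementwise product with the kernel and sum: 4·1 + -5·1 + 7·1 + -3·1 + 3·1 + 9·-1 + -3·2 + 2·1.
Output[0,1]: The receptive field on the input at this output position is [7 6 -2 / 3 2 5 / 2 -1 4]. Elementwise product with the kernel and sum: 7·1 + 6·1 + -2·1 + 2·1 + 5·1 + 2·-1 + -1·2 + 4·1.

-7 18 -6
4 23 21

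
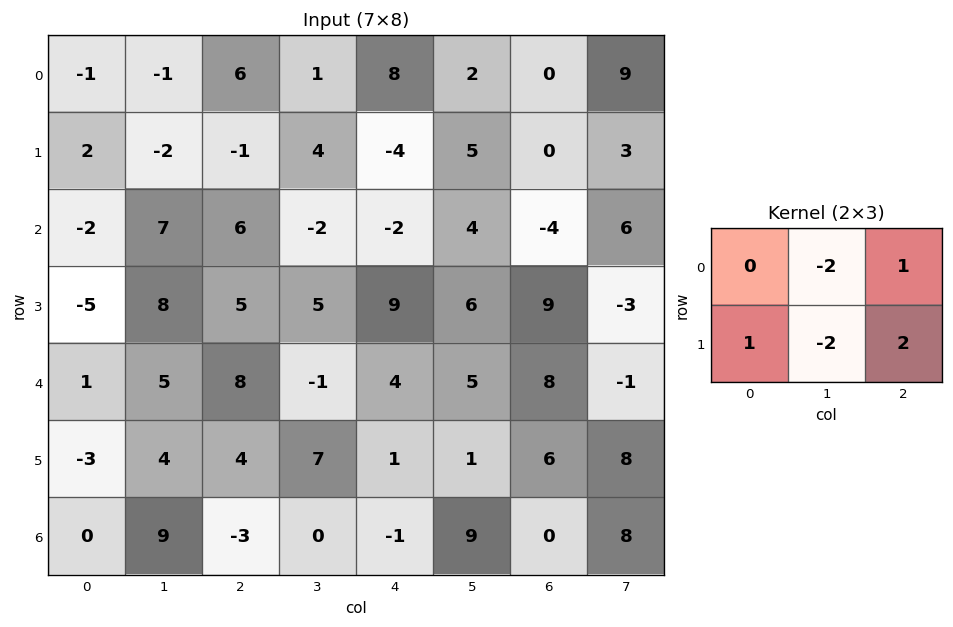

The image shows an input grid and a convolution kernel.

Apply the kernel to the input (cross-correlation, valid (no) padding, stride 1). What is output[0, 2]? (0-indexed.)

-11

The receptive field on the input at this output position is [6 1 8 / -1 4 -4]. Elementwise product with the kernel and sum: 1·-2 + 8·1 + -1·1 + 4·-2 + -4·2.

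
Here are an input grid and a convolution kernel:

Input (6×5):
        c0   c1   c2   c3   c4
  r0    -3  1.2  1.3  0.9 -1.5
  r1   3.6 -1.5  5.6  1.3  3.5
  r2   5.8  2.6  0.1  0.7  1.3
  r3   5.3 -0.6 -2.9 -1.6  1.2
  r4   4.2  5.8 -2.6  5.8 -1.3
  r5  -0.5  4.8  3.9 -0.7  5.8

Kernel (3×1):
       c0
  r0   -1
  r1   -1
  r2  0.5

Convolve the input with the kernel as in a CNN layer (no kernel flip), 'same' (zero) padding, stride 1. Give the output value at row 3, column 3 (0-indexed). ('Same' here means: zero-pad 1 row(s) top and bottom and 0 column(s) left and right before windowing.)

3.8

The receptive field on the zero-padded input at this output position is [0.7 / -1.6 / 5.8]. Elementwise product with the kernel and sum: 0.7·-1 + -1.6·-1 + 5.8·0.5.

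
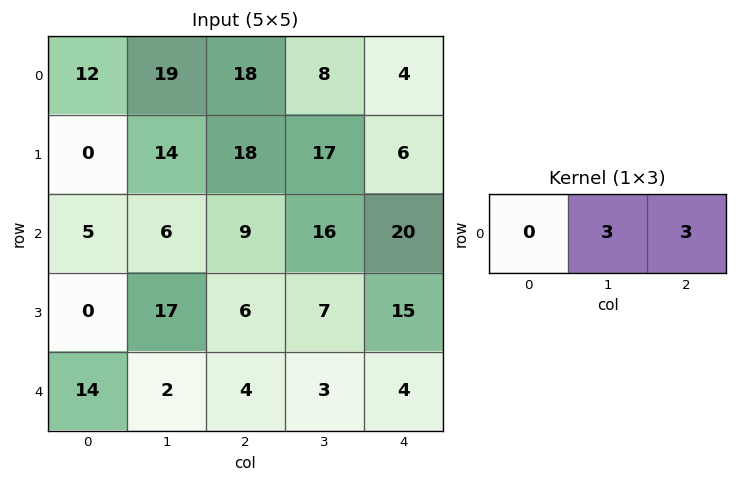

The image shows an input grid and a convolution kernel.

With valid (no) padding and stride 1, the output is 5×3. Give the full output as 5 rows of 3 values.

Output[0,0]: The receptive field on the input at this output position is [12 19 18]. Elementwise product with the kernel and sum: 19·3 + 18·3.

111 78 36
96 105 69
45 75 108
69 39 66
18 21 21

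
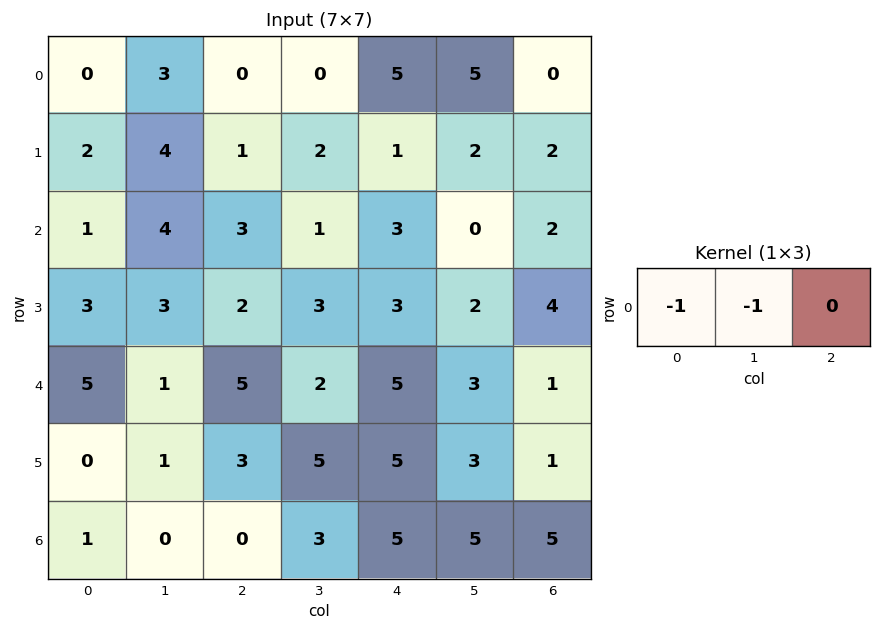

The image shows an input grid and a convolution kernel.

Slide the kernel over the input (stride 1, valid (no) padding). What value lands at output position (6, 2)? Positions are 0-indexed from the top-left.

The receptive field on the input at this output position is [0 3 5]. Elementwise product with the kernel and sum: 0·-1 + 3·-1.

-3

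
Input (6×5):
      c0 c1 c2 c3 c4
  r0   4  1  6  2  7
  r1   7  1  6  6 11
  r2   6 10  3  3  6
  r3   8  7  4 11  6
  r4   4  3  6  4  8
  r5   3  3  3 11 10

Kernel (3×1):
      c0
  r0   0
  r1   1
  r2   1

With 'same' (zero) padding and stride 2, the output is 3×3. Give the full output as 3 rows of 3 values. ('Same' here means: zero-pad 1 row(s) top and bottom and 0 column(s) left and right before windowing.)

Output[0,0]: The receptive field on the zero-padded input at this output position is [0 / 4 / 7]. Elementwise product with the kernel and sum: 4·1 + 7·1.

11 12 18
14 7 12
7 9 18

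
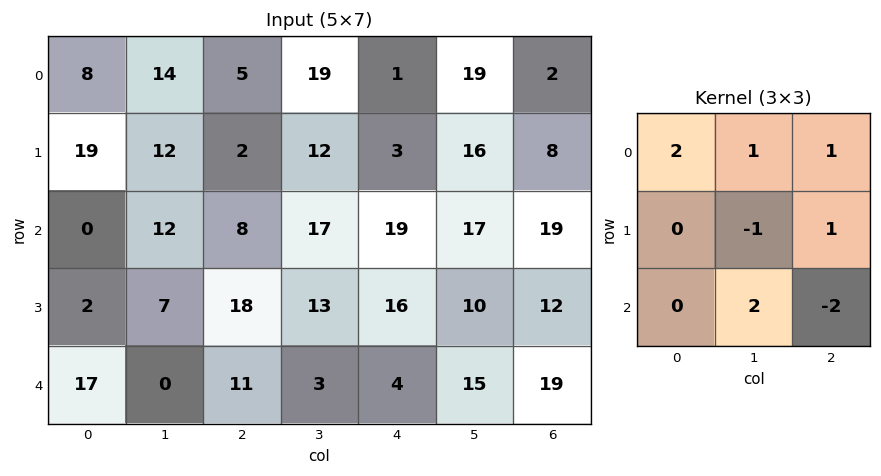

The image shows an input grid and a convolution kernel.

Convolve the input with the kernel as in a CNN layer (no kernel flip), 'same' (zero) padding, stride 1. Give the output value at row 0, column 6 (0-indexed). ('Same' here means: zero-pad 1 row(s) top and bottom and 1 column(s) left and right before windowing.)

The receptive field on the zero-padded input at this output position is [0 0 0 / 19 2 0 / 16 8 0]. Elementwise product with the kernel and sum: 0·2 + 0·1 + 0·1 + 2·-1 + 0·1 + 8·2 + 0·-2.

14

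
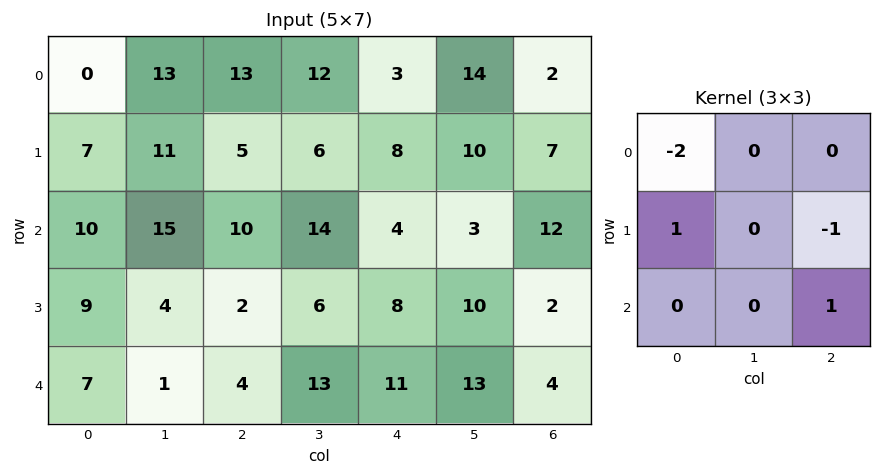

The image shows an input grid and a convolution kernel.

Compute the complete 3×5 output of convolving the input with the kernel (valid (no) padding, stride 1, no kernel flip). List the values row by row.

Output[0,0]: The receptive field on the input at this output position is [0 13 13 / 7 11 5 / 10 15 10]. Elementwise product with the kernel and sum: 0·-2 + 7·1 + 5·-1 + 10·1.
Output[0,1]: The receptive field on the input at this output position is [13 13 12 / 11 5 6 / 15 10 14]. Elementwise product with the kernel and sum: 13·-2 + 11·1 + 6·-1 + 14·1.

12 -7 -25 -25 7
-12 -15 4 9 -22
-9 -19 -15 -19 2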